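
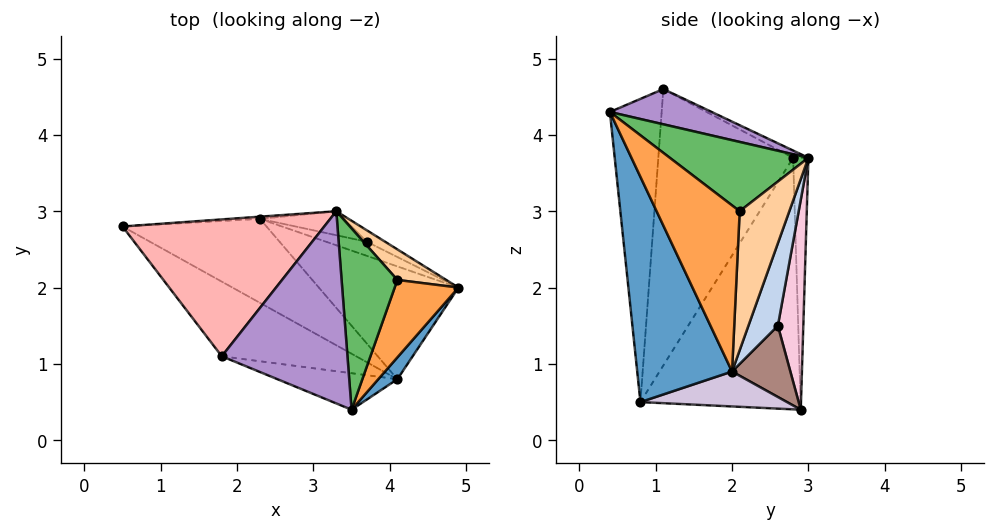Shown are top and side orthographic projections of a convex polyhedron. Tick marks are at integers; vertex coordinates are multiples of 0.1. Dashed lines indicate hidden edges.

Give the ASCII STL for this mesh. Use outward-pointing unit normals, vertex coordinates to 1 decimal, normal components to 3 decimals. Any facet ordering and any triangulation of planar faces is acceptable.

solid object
 facet normal 0.819 -0.569 0.069
  outer loop
   vertex 4.1 0.8 0.5
   vertex 4.9 2.0 0.9
   vertex 3.5 0.4 4.3
  endloop
 endfacet
 facet normal 0.409 0.908 -0.091
  outer loop
   vertex 3.7 2.6 1.5
   vertex 3.3 3.0 3.7
   vertex 4.9 2.0 0.9
  endloop
 endfacet
 facet normal 0.932 -0.055 0.358
  outer loop
   vertex 4.1 2.1 3.0
   vertex 3.5 0.4 4.3
   vertex 4.9 2.0 0.9
  endloop
 endfacet
 facet normal 0.816 0.502 0.287
  outer loop
   vertex 4.1 2.1 3.0
   vertex 4.9 2.0 0.9
   vertex 3.3 3.0 3.7
  endloop
 endfacet
 facet normal 0.763 0.200 0.614
  outer loop
   vertex 4.1 2.1 3.0
   vertex 3.3 3.0 3.7
   vertex 3.5 0.4 4.3
  endloop
 endfacet
 facet normal -0.662 -0.677 -0.322
  outer loop
   vertex 1.8 1.1 4.6
   vertex 0.5 2.8 3.7
   vertex 4.1 0.8 0.5
  endloop
 endfacet
 facet normal -0.400 -0.903 -0.158
  outer loop
   vertex 1.8 1.1 4.6
   vertex 4.1 0.8 0.5
   vertex 3.5 0.4 4.3
  endloop
 endfacet
 facet normal -0.032 0.448 0.893
  outer loop
   vertex 1.8 1.1 4.6
   vertex 3.3 3.0 3.7
   vertex 0.5 2.8 3.7
  endloop
 endfacet
 facet normal 0.262 0.236 0.936
  outer loop
   vertex 1.8 1.1 4.6
   vertex 3.5 0.4 4.3
   vertex 3.3 3.0 3.7
  endloop
 endfacet
 facet normal 0.239 0.160 -0.958
  outer loop
   vertex 2.3 2.9 0.4
   vertex 4.9 2.0 0.9
   vertex 4.1 0.8 0.5
  endloop
 endfacet
 facet normal 0.355 0.913 -0.203
  outer loop
   vertex 2.3 2.9 0.4
   vertex 3.7 2.6 1.5
   vertex 4.9 2.0 0.9
  endloop
 endfacet
 facet normal -0.688 -0.609 -0.394
  outer loop
   vertex 2.3 2.9 0.4
   vertex 4.1 0.8 0.5
   vertex 0.5 2.8 3.7
  endloop
 endfacet
 facet normal -0.071 0.997 -0.009
  outer loop
   vertex 2.3 2.9 0.4
   vertex 0.5 2.8 3.7
   vertex 3.3 3.0 3.7
  endloop
 endfacet
 facet normal 0.296 0.948 -0.118
  outer loop
   vertex 2.3 2.9 0.4
   vertex 3.3 3.0 3.7
   vertex 3.7 2.6 1.5
  endloop
 endfacet
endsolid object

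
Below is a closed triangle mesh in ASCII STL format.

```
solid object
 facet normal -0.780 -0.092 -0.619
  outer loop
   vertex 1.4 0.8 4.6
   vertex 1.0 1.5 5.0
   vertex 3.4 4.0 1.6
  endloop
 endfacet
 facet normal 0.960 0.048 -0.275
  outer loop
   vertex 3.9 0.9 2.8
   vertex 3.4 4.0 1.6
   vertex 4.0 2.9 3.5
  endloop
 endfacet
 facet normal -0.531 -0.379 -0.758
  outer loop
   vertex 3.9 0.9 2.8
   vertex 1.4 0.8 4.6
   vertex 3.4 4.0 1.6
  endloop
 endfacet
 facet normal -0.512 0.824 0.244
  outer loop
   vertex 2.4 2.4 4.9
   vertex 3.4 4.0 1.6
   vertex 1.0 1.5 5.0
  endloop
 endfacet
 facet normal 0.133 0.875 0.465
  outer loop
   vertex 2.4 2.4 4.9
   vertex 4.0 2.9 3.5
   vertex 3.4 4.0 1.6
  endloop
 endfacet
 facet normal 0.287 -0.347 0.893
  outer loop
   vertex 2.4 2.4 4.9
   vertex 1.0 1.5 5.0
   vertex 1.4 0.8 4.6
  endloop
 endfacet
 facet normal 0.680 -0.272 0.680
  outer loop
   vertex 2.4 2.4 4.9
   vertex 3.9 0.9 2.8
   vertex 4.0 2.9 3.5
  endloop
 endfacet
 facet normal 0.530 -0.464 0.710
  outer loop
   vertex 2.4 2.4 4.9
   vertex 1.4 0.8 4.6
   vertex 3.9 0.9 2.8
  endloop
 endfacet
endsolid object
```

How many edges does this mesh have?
12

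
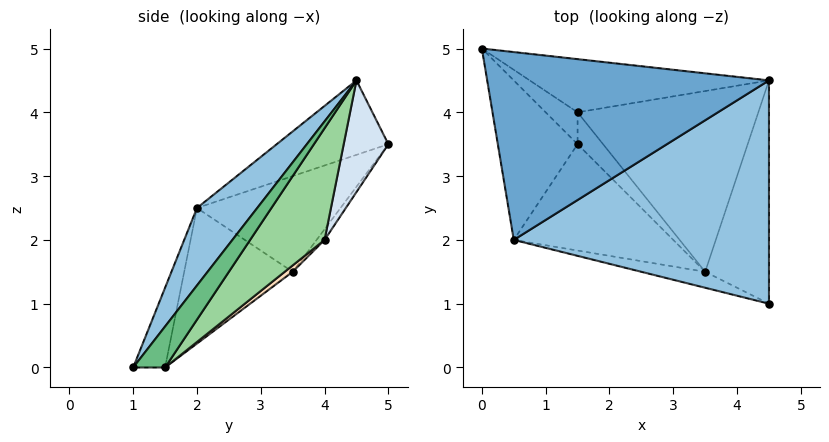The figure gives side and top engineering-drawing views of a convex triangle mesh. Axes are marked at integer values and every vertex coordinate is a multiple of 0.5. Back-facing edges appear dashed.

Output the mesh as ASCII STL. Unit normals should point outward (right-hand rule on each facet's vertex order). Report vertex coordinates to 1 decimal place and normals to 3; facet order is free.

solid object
 facet normal -0.240 -0.343 0.908
  outer loop
   vertex 0.5 2.0 2.5
   vertex 4.5 4.5 4.5
   vertex 0.0 5.0 3.5
  endloop
 endfacet
 facet normal 0.183 -0.776 0.604
  outer loop
   vertex 0.5 2.0 2.5
   vertex 4.5 1.0 0.0
   vertex 4.5 4.5 4.5
  endloop
 endfacet
 facet normal -0.765 0.085 -0.638
  outer loop
   vertex 0.5 2.0 2.5
   vertex 0.0 5.0 3.5
   vertex 1.5 3.5 1.5
  endloop
 endfacet
 facet normal 0.190 0.894 -0.406
  outer loop
   vertex 1.5 4.0 2.0
   vertex 0.0 5.0 3.5
   vertex 4.5 4.5 4.5
  endloop
 endfacet
 facet normal -0.229 0.688 -0.688
  outer loop
   vertex 1.5 4.0 2.0
   vertex 1.5 3.5 1.5
   vertex 0.0 5.0 3.5
  endloop
 endfacet
 facet normal -0.421 -0.842 -0.337
  outer loop
   vertex 3.5 1.5 0.0
   vertex 4.5 1.0 0.0
   vertex 0.5 2.0 2.5
  endloop
 endfacet
 facet normal -0.646 -0.076 -0.760
  outer loop
   vertex 3.5 1.5 0.0
   vertex 0.5 2.0 2.5
   vertex 1.5 3.5 1.5
  endloop
 endfacet
 facet normal 0.174 0.696 -0.696
  outer loop
   vertex 3.5 1.5 0.0
   vertex 1.5 3.5 1.5
   vertex 1.5 4.0 2.0
  endloop
 endfacet
 facet normal 0.367 0.734 -0.571
  outer loop
   vertex 3.5 1.5 0.0
   vertex 4.5 4.5 4.5
   vertex 4.5 1.0 0.0
  endloop
 endfacet
 facet normal 0.353 0.740 -0.572
  outer loop
   vertex 3.5 1.5 0.0
   vertex 1.5 4.0 2.0
   vertex 4.5 4.5 4.5
  endloop
 endfacet
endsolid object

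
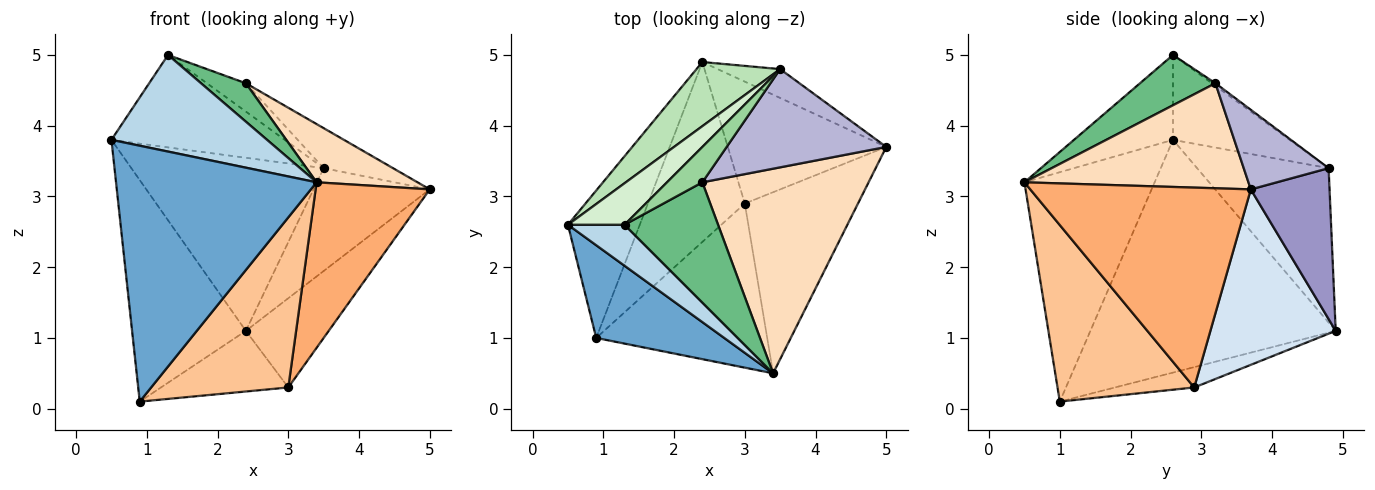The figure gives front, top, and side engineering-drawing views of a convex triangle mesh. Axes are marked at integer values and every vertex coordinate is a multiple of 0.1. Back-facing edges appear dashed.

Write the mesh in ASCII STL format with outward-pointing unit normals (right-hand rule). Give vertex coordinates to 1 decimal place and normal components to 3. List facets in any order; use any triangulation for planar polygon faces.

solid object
 facet normal -0.521 -0.803 0.291
  outer loop
   vertex 0.9 1.0 0.1
   vertex 3.4 0.5 3.2
   vertex 0.5 2.6 3.8
  endloop
 endfacet
 facet normal -0.874 0.405 -0.270
  outer loop
   vertex 2.4 4.9 1.1
   vertex 0.9 1.0 0.1
   vertex 0.5 2.6 3.8
  endloop
 endfacet
 facet normal -0.505 -0.794 0.337
  outer loop
   vertex 1.3 2.6 5.0
   vertex 0.5 2.6 3.8
   vertex 3.4 0.5 3.2
  endloop
 endfacet
 facet normal 0.666 0.441 -0.602
  outer loop
   vertex 3.0 2.9 0.3
   vertex 2.4 4.9 1.1
   vertex 5.0 3.7 3.1
  endloop
 endfacet
 facet normal -0.195 0.313 -0.929
  outer loop
   vertex 3.0 2.9 0.3
   vertex 0.9 1.0 0.1
   vertex 2.4 4.9 1.1
  endloop
 endfacet
 facet normal 0.793 -0.411 -0.449
  outer loop
   vertex 3.0 2.9 0.3
   vertex 5.0 3.7 3.1
   vertex 3.4 0.5 3.2
  endloop
 endfacet
 facet normal 0.583 -0.585 -0.564
  outer loop
   vertex 3.0 2.9 0.3
   vertex 3.4 0.5 3.2
   vertex 0.9 1.0 0.1
  endloop
 endfacet
 facet normal 0.519 -0.234 0.822
  outer loop
   vertex 2.4 3.2 4.6
   vertex 3.4 0.5 3.2
   vertex 5.0 3.7 3.1
  endloop
 endfacet
 facet normal 0.456 -0.271 0.848
  outer loop
   vertex 2.4 3.2 4.6
   vertex 1.3 2.6 5.0
   vertex 3.4 0.5 3.2
  endloop
 endfacet
 facet normal -0.057 0.624 0.780
  outer loop
   vertex 3.5 4.8 3.4
   vertex 1.3 2.6 5.0
   vertex 2.4 3.2 4.6
  endloop
 endfacet
 facet normal -0.540 0.789 0.292
  outer loop
   vertex 3.5 4.8 3.4
   vertex 2.4 4.9 1.1
   vertex 0.5 2.6 3.8
  endloop
 endfacet
 facet normal -0.523 0.777 0.349
  outer loop
   vertex 3.5 4.8 3.4
   vertex 0.5 2.6 3.8
   vertex 1.3 2.6 5.0
  endloop
 endfacet
 facet normal 0.546 0.807 -0.226
  outer loop
   vertex 3.5 4.8 3.4
   vertex 5.0 3.7 3.1
   vertex 2.4 4.9 1.1
  endloop
 endfacet
 facet normal 0.419 0.342 0.841
  outer loop
   vertex 3.5 4.8 3.4
   vertex 2.4 3.2 4.6
   vertex 5.0 3.7 3.1
  endloop
 endfacet
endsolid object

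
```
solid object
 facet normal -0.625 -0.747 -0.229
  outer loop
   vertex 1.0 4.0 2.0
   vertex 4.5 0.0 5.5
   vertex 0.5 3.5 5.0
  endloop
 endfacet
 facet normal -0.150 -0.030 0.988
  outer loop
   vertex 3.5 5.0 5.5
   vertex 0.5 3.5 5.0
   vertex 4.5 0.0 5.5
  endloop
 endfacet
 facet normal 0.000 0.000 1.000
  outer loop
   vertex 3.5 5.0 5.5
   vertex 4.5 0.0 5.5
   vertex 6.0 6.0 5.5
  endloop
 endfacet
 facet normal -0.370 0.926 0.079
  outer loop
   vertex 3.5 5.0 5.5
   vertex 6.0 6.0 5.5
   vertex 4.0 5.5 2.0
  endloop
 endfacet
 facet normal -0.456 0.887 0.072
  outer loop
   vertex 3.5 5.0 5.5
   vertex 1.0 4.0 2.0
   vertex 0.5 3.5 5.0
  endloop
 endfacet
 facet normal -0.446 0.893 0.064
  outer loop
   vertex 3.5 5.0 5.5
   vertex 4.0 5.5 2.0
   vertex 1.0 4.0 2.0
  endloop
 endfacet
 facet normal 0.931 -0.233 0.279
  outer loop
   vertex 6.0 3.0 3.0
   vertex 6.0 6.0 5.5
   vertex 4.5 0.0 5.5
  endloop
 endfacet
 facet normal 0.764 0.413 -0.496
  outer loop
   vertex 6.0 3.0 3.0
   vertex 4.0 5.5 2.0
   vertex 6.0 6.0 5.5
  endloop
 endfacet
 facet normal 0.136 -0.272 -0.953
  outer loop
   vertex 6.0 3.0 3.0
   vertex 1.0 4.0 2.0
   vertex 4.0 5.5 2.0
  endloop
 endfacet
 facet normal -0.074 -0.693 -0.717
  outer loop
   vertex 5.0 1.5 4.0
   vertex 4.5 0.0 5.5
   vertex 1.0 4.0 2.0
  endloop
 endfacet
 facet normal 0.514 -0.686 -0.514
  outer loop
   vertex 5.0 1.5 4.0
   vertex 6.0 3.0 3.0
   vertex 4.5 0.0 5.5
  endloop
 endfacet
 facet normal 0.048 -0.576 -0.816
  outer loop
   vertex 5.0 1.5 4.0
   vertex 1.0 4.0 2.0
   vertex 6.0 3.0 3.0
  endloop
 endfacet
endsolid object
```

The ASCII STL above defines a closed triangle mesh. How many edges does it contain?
18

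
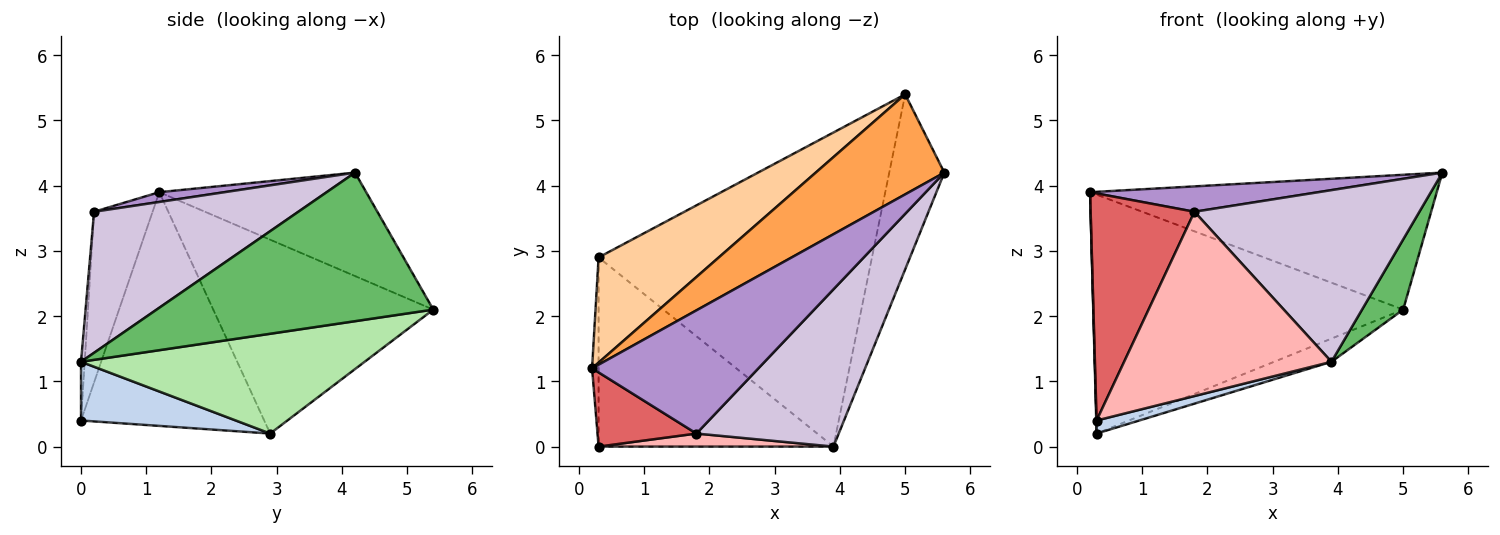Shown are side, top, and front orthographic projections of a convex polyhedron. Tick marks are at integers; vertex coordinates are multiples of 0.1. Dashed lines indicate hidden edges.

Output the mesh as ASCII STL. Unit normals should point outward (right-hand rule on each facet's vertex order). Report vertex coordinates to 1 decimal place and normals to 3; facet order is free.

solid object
 facet normal -1.000 -0.002 -0.028
  outer loop
   vertex 0.3 0.0 0.4
   vertex 0.2 1.2 3.9
   vertex 0.3 2.9 0.2
  endloop
 endfacet
 facet normal 0.242 -0.067 -0.968
  outer loop
   vertex 3.9 0.0 1.3
   vertex 0.3 0.0 0.4
   vertex 0.3 2.9 0.2
  endloop
 endfacet
 facet normal -0.432 0.724 0.537
  outer loop
   vertex 5.0 5.4 2.1
   vertex 0.2 1.2 3.9
   vertex 5.6 4.2 4.2
  endloop
 endfacet
 facet normal -0.545 0.767 0.338
  outer loop
   vertex 5.0 5.4 2.1
   vertex 0.3 2.9 0.2
   vertex 0.2 1.2 3.9
  endloop
 endfacet
 facet normal 0.929 -0.138 -0.344
  outer loop
   vertex 5.0 5.4 2.1
   vertex 5.6 4.2 4.2
   vertex 3.9 0.0 1.3
  endloop
 endfacet
 facet normal 0.342 0.069 -0.937
  outer loop
   vertex 5.0 5.4 2.1
   vertex 3.9 0.0 1.3
   vertex 0.3 2.9 0.2
  endloop
 endfacet
 facet normal -0.472 -0.838 0.274
  outer loop
   vertex 1.8 0.2 3.6
   vertex 0.2 1.2 3.9
   vertex 0.3 0.0 0.4
  endloop
 endfacet
 facet normal -0.018 -0.997 0.071
  outer loop
   vertex 1.8 0.2 3.6
   vertex 0.3 0.0 0.4
   vertex 3.9 0.0 1.3
  endloop
 endfacet
 facet normal 0.058 -0.201 0.978
  outer loop
   vertex 1.8 0.2 3.6
   vertex 5.6 4.2 4.2
   vertex 0.2 1.2 3.9
  endloop
 endfacet
 facet normal 0.556 -0.613 0.561
  outer loop
   vertex 1.8 0.2 3.6
   vertex 3.9 0.0 1.3
   vertex 5.6 4.2 4.2
  endloop
 endfacet
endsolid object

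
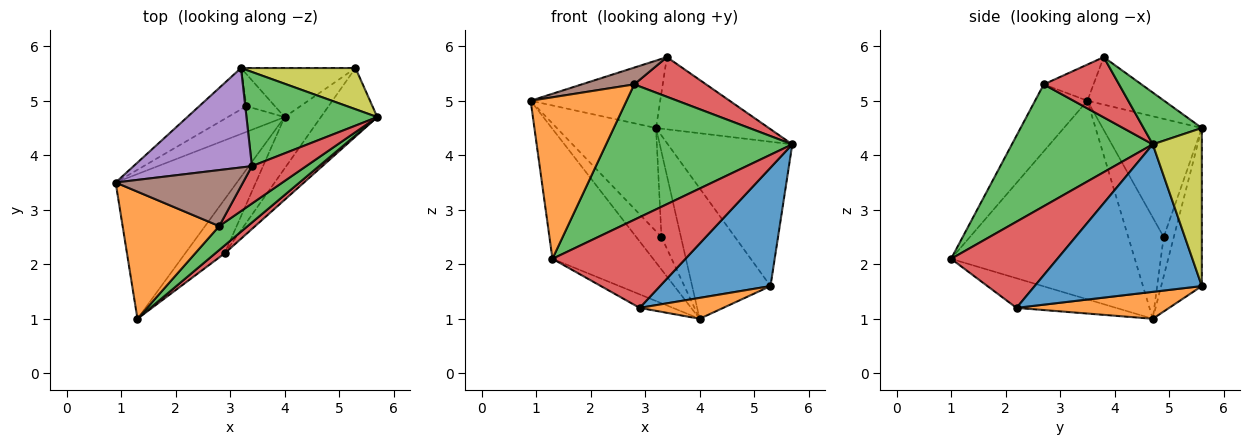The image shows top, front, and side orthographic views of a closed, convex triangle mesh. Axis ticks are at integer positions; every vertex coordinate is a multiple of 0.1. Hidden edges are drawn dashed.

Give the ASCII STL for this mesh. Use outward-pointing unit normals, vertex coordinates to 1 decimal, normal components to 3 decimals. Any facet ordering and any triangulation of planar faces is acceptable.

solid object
 facet normal -0.773 0.424 -0.472
  outer loop
   vertex 4.0 4.7 1.0
   vertex 1.3 1.0 2.1
   vertex 0.9 3.5 5.0
  endloop
 endfacet
 facet normal -0.394 -0.722 0.568
  outer loop
   vertex 2.8 2.7 5.3
   vertex 0.9 3.5 5.0
   vertex 1.3 1.0 2.1
  endloop
 endfacet
 facet normal 0.597 -0.790 0.139
  outer loop
   vertex 2.8 2.7 5.3
   vertex 1.3 1.0 2.1
   vertex 5.7 4.7 4.2
  endloop
 endfacet
 facet normal 0.623 -0.779 0.068
  outer loop
   vertex 2.9 2.2 1.2
   vertex 5.7 4.7 4.2
   vertex 1.3 1.0 2.1
  endloop
 endfacet
 facet normal -0.588 0.196 -0.784
  outer loop
   vertex 2.9 2.2 1.2
   vertex 1.3 1.0 2.1
   vertex 4.0 4.7 1.0
  endloop
 endfacet
 facet normal -0.741 0.527 -0.416
  outer loop
   vertex 3.3 4.9 2.5
   vertex 4.0 4.7 1.0
   vertex 0.9 3.5 5.0
  endloop
 endfacet
 facet normal -0.680 0.680 -0.272
  outer loop
   vertex 3.3 4.9 2.5
   vertex 0.9 3.5 5.0
   vertex 3.2 5.6 4.5
  endloop
 endfacet
 facet normal -0.438 0.842 -0.316
  outer loop
   vertex 3.3 4.9 2.5
   vertex 3.2 5.6 4.5
   vertex 4.0 4.7 1.0
  endloop
 endfacet
 facet normal 0.354 0.899 0.257
  outer loop
   vertex 5.3 5.6 1.6
   vertex 3.2 5.6 4.5
   vertex 5.7 4.7 4.2
  endloop
 endfacet
 facet normal -0.437 0.842 -0.316
  outer loop
   vertex 5.3 5.6 1.6
   vertex 4.0 4.7 1.0
   vertex 3.2 5.6 4.5
  endloop
 endfacet
 facet normal 0.795 -0.525 -0.304
  outer loop
   vertex 5.3 5.6 1.6
   vertex 5.7 4.7 4.2
   vertex 2.9 2.2 1.2
  endloop
 endfacet
 facet normal 0.567 -0.311 -0.763
  outer loop
   vertex 5.3 5.6 1.6
   vertex 2.9 2.2 1.2
   vertex 4.0 4.7 1.0
  endloop
 endfacet
 facet normal 0.300 0.580 0.757
  outer loop
   vertex 3.4 3.8 5.8
   vertex 5.7 4.7 4.2
   vertex 3.2 5.6 4.5
  endloop
 endfacet
 facet normal 0.606 -0.579 0.546
  outer loop
   vertex 3.4 3.8 5.8
   vertex 2.8 2.7 5.3
   vertex 5.7 4.7 4.2
  endloop
 endfacet
 facet normal -0.315 0.532 0.786
  outer loop
   vertex 3.4 3.8 5.8
   vertex 3.2 5.6 4.5
   vertex 0.9 3.5 5.0
  endloop
 endfacet
 facet normal -0.263 -0.277 0.924
  outer loop
   vertex 3.4 3.8 5.8
   vertex 0.9 3.5 5.0
   vertex 2.8 2.7 5.3
  endloop
 endfacet
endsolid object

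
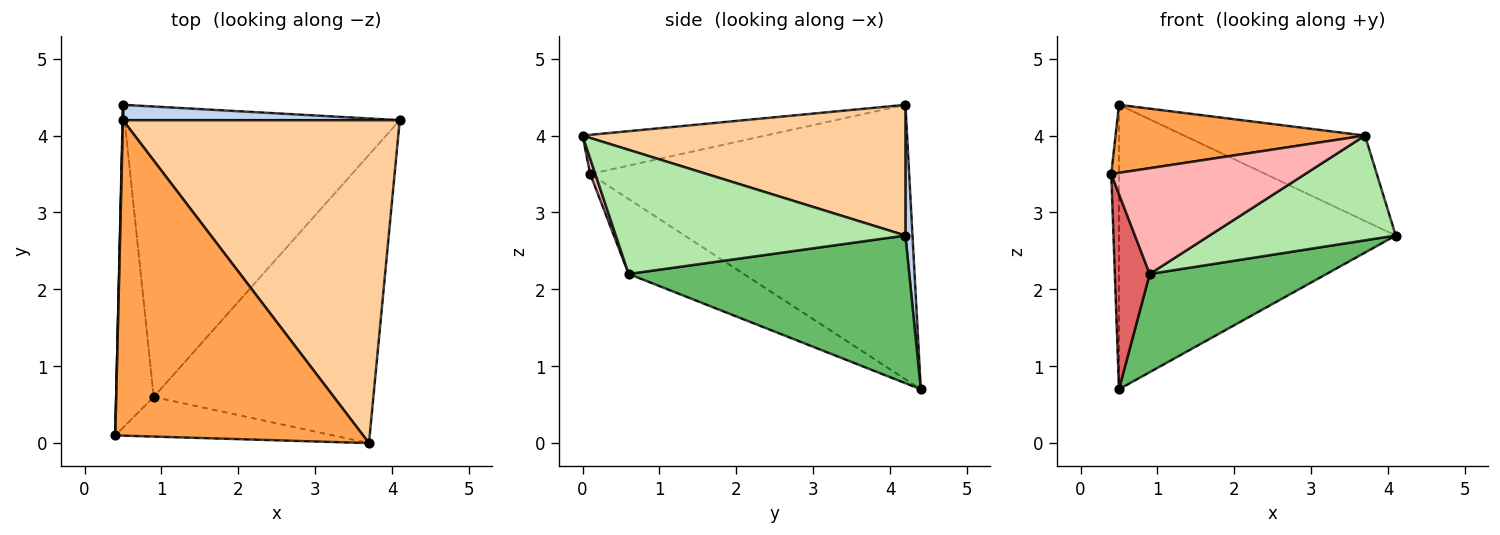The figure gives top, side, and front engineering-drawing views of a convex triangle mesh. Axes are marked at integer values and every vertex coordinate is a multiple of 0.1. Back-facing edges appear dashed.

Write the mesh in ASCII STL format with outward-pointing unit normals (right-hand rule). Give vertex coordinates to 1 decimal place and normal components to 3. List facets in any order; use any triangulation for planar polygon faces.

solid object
 facet normal -1.000 0.024 0.001
  outer loop
   vertex 0.5 4.2 4.4
   vertex 0.5 4.4 0.7
   vertex 0.4 0.1 3.5
  endloop
 endfacet
 facet normal 0.025 0.998 0.054
  outer loop
   vertex 0.5 4.2 4.4
   vertex 4.1 4.2 2.7
   vertex 0.5 4.4 0.7
  endloop
 endfacet
 facet normal -0.153 -0.208 0.966
  outer loop
   vertex 3.7 0.0 4.0
   vertex 0.5 4.2 4.4
   vertex 0.4 0.1 3.5
  endloop
 endfacet
 facet normal 0.415 0.233 0.879
  outer loop
   vertex 3.7 0.0 4.0
   vertex 4.1 4.2 2.7
   vertex 0.5 4.2 4.4
  endloop
 endfacet
 facet normal 0.453 -0.286 -0.844
  outer loop
   vertex 0.9 0.6 2.2
   vertex 0.5 4.4 0.7
   vertex 4.1 4.2 2.7
  endloop
 endfacet
 facet normal 0.469 -0.302 -0.830
  outer loop
   vertex 0.9 0.6 2.2
   vertex 4.1 4.2 2.7
   vertex 3.7 0.0 4.0
  endloop
 endfacet
 facet normal -0.863 -0.262 -0.432
  outer loop
   vertex 0.9 0.6 2.2
   vertex 0.4 0.1 3.5
   vertex 0.5 4.4 0.7
  endloop
 endfacet
 facet normal 0.025 -0.936 -0.351
  outer loop
   vertex 0.9 0.6 2.2
   vertex 3.7 0.0 4.0
   vertex 0.4 0.1 3.5
  endloop
 endfacet
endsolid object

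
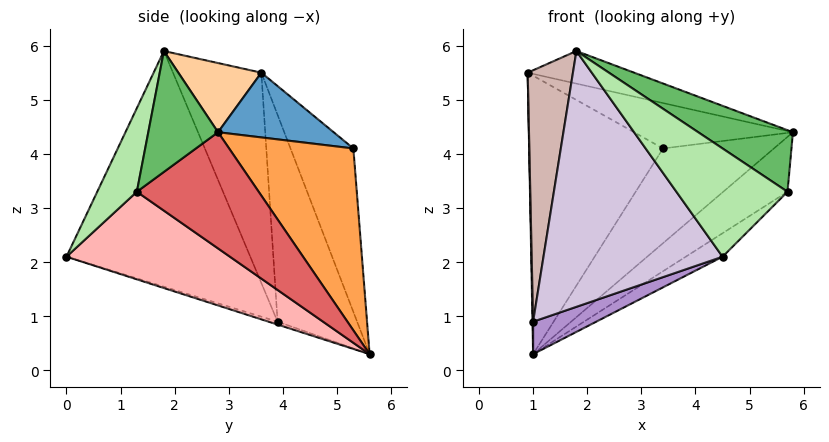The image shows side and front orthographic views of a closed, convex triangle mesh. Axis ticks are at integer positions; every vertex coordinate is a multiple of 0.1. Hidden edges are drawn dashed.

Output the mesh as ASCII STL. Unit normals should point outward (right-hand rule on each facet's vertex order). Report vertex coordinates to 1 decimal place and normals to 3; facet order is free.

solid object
 facet normal 0.260 0.357 0.897
  outer loop
   vertex 3.4 5.3 4.1
   vertex 0.9 3.6 5.5
   vertex 5.8 2.8 4.4
  endloop
 endfacet
 facet normal -0.402 0.857 0.322
  outer loop
   vertex 3.4 5.3 4.1
   vertex 1.0 5.6 0.3
   vertex 0.9 3.6 5.5
  endloop
 endfacet
 facet normal 0.688 0.614 -0.386
  outer loop
   vertex 3.4 5.3 4.1
   vertex 5.8 2.8 4.4
   vertex 1.0 5.6 0.3
  endloop
 endfacet
 facet normal 0.258 0.331 0.908
  outer loop
   vertex 1.8 1.8 5.9
   vertex 5.8 2.8 4.4
   vertex 0.9 3.6 5.5
  endloop
 endfacet
 facet normal 0.410 -0.557 0.722
  outer loop
   vertex 5.7 1.3 3.3
   vertex 5.8 2.8 4.4
   vertex 1.8 1.8 5.9
  endloop
 endfacet
 facet normal 0.277 -0.777 0.565
  outer loop
   vertex 5.7 1.3 3.3
   vertex 1.8 1.8 5.9
   vertex 4.5 0.0 2.1
  endloop
 endfacet
 facet normal 0.719 0.379 -0.583
  outer loop
   vertex 5.7 1.3 3.3
   vertex 1.0 5.6 0.3
   vertex 5.8 2.8 4.4
  endloop
 endfacet
 facet normal 0.620 0.140 -0.772
  outer loop
   vertex 5.7 1.3 3.3
   vertex 4.5 0.0 2.1
   vertex 1.0 5.6 0.3
  endloop
 endfacet
 facet normal -0.047 -0.332 -0.942
  outer loop
   vertex 1.0 3.9 0.9
   vertex 1.0 5.6 0.3
   vertex 4.5 0.0 2.1
  endloop
 endfacet
 facet normal -0.705 -0.687 -0.176
  outer loop
   vertex 1.0 3.9 0.9
   vertex 4.5 0.0 2.1
   vertex 1.8 1.8 5.9
  endloop
 endfacet
 facet normal -1.000 -0.008 -0.022
  outer loop
   vertex 1.0 3.9 0.9
   vertex 0.9 3.6 5.5
   vertex 1.0 5.6 0.3
  endloop
 endfacet
 facet normal -0.889 -0.455 -0.049
  outer loop
   vertex 1.0 3.9 0.9
   vertex 1.8 1.8 5.9
   vertex 0.9 3.6 5.5
  endloop
 endfacet
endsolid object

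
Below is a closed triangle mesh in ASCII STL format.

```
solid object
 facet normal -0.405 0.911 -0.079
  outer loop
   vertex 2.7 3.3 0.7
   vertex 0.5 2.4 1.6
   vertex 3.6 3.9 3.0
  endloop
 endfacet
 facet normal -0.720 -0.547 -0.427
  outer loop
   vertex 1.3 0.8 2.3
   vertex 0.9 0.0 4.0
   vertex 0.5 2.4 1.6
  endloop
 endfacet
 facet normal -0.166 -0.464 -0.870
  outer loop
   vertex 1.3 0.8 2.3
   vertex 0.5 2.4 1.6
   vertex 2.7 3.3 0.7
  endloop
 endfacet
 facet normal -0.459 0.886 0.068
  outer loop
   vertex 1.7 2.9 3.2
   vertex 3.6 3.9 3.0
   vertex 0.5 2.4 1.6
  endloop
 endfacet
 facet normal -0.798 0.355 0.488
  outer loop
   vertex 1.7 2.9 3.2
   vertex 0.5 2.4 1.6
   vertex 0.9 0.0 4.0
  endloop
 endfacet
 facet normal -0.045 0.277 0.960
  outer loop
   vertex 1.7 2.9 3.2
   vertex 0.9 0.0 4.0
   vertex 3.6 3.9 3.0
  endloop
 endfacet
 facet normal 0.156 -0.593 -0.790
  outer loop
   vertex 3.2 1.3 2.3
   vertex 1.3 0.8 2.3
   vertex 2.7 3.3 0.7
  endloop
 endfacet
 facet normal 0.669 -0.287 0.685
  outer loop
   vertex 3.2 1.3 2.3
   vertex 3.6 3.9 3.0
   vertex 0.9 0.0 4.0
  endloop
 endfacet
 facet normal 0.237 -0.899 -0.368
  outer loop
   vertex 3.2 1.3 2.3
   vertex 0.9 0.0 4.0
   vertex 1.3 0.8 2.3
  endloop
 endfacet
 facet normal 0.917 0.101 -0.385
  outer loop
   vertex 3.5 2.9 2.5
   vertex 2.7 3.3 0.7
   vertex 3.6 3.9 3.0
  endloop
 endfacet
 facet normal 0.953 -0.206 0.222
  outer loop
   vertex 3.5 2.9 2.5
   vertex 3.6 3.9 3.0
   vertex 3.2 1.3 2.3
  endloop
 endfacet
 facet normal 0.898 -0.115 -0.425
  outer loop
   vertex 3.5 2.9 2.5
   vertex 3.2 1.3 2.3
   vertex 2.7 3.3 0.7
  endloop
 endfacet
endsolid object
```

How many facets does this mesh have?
12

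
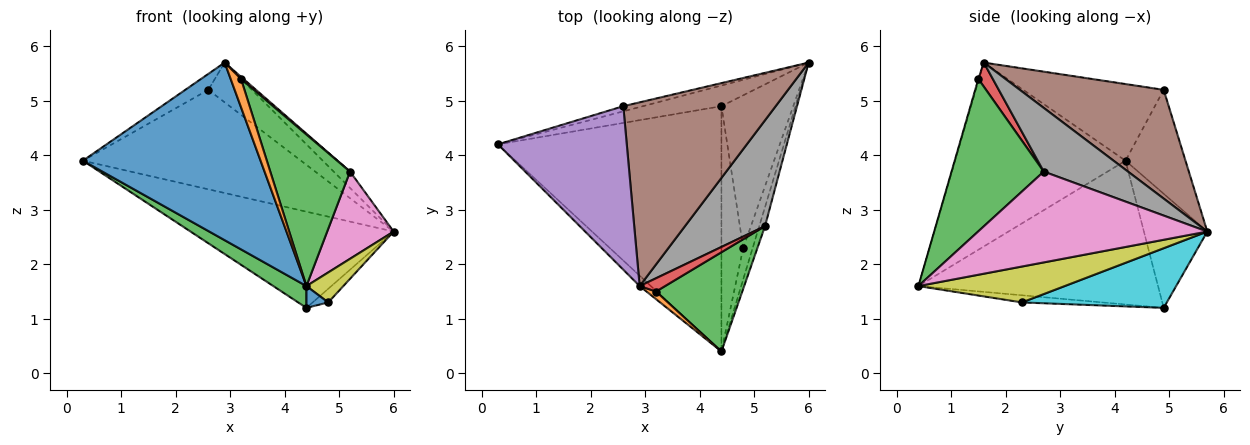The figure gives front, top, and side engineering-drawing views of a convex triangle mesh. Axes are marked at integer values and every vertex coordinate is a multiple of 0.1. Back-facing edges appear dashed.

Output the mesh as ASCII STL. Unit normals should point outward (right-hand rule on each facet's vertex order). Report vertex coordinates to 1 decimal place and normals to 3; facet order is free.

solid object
 facet normal -0.692 -0.721 -0.042
  outer loop
   vertex 2.9 1.6 5.7
   vertex 0.3 4.2 3.9
   vertex 4.4 0.4 1.6
  endloop
 endfacet
 facet normal -0.292 0.935 -0.201
  outer loop
   vertex 4.4 4.9 1.2
   vertex 0.3 4.2 3.9
   vertex 6.0 5.7 2.6
  endloop
 endfacet
 facet normal -0.540 -0.075 -0.839
  outer loop
   vertex 4.4 4.9 1.2
   vertex 4.4 0.4 1.6
   vertex 0.3 4.2 3.9
  endloop
 endfacet
 facet normal -0.265 0.963 -0.050
  outer loop
   vertex 2.6 4.9 5.2
   vertex 6.0 5.7 2.6
   vertex 0.3 4.2 3.9
  endloop
 endfacet
 facet normal -0.509 0.083 0.856
  outer loop
   vertex 2.6 4.9 5.2
   vertex 0.3 4.2 3.9
   vertex 2.9 1.6 5.7
  endloop
 endfacet
 facet normal 0.572 0.173 0.802
  outer loop
   vertex 2.6 4.9 5.2
   vertex 2.9 1.6 5.7
   vertex 6.0 5.7 2.6
  endloop
 endfacet
 facet normal 0.959 -0.278 -0.061
  outer loop
   vertex 5.2 2.7 3.7
   vertex 4.4 0.4 1.6
   vertex 6.0 5.7 2.6
  endloop
 endfacet
 facet normal 0.618 0.120 0.777
  outer loop
   vertex 5.2 2.7 3.7
   vertex 6.0 5.7 2.6
   vertex 2.9 1.6 5.7
  endloop
 endfacet
 facet normal 0.939 -0.237 -0.248
  outer loop
   vertex 4.8 2.3 1.3
   vertex 6.0 5.7 2.6
   vertex 4.4 0.4 1.6
  endloop
 endfacet
 facet normal 0.637 0.069 -0.768
  outer loop
   vertex 4.8 2.3 1.3
   vertex 4.4 4.9 1.2
   vertex 6.0 5.7 2.6
  endloop
 endfacet
 facet normal -0.310 -0.084 -0.947
  outer loop
   vertex 4.8 2.3 1.3
   vertex 4.4 0.4 1.6
   vertex 4.4 4.9 1.2
  endloop
 endfacet
 facet normal -0.062 -0.964 0.259
  outer loop
   vertex 3.2 1.5 5.4
   vertex 2.9 1.6 5.7
   vertex 4.4 0.4 1.6
  endloop
 endfacet
 facet normal 0.695 -0.601 0.394
  outer loop
   vertex 3.2 1.5 5.4
   vertex 4.4 0.4 1.6
   vertex 5.2 2.7 3.7
  endloop
 endfacet
 facet normal 0.683 -0.116 0.721
  outer loop
   vertex 3.2 1.5 5.4
   vertex 5.2 2.7 3.7
   vertex 2.9 1.6 5.7
  endloop
 endfacet
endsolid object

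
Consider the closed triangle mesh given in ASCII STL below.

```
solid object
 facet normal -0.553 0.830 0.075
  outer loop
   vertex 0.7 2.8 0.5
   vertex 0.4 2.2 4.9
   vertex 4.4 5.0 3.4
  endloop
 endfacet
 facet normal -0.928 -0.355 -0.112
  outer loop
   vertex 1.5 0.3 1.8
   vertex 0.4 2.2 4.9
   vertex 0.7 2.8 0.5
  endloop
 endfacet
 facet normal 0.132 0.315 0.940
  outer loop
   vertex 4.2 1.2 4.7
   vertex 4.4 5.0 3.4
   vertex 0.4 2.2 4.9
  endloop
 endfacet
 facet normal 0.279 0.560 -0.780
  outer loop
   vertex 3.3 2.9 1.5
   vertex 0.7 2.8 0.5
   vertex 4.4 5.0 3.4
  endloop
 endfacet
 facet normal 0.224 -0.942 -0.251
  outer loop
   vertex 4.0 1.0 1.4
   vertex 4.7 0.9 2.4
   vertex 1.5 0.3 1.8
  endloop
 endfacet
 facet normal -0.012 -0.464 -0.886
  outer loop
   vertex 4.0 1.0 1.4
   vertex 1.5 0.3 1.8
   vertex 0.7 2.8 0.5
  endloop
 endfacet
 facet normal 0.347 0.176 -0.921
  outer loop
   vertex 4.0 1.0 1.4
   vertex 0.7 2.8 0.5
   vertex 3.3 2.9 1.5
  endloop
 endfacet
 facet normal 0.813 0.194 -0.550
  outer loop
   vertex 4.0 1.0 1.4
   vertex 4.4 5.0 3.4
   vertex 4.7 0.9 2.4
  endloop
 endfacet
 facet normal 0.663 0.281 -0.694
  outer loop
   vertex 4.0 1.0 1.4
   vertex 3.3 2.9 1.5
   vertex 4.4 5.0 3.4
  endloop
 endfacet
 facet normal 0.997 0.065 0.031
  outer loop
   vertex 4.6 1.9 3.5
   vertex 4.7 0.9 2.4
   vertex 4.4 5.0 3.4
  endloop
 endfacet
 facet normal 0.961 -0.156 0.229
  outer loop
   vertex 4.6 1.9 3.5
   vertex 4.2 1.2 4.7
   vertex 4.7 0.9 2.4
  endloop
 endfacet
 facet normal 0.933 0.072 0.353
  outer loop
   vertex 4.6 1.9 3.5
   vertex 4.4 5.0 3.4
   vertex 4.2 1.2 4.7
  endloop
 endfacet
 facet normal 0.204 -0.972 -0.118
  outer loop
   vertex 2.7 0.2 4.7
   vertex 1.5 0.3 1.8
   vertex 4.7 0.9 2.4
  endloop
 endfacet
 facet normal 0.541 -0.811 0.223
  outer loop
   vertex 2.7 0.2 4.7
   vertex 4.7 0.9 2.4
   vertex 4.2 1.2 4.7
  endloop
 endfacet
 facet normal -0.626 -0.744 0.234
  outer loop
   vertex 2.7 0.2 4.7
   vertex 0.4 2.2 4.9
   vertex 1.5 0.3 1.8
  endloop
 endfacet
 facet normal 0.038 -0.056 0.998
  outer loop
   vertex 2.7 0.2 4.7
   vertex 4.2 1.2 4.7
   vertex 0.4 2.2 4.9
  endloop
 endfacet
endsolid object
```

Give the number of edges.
24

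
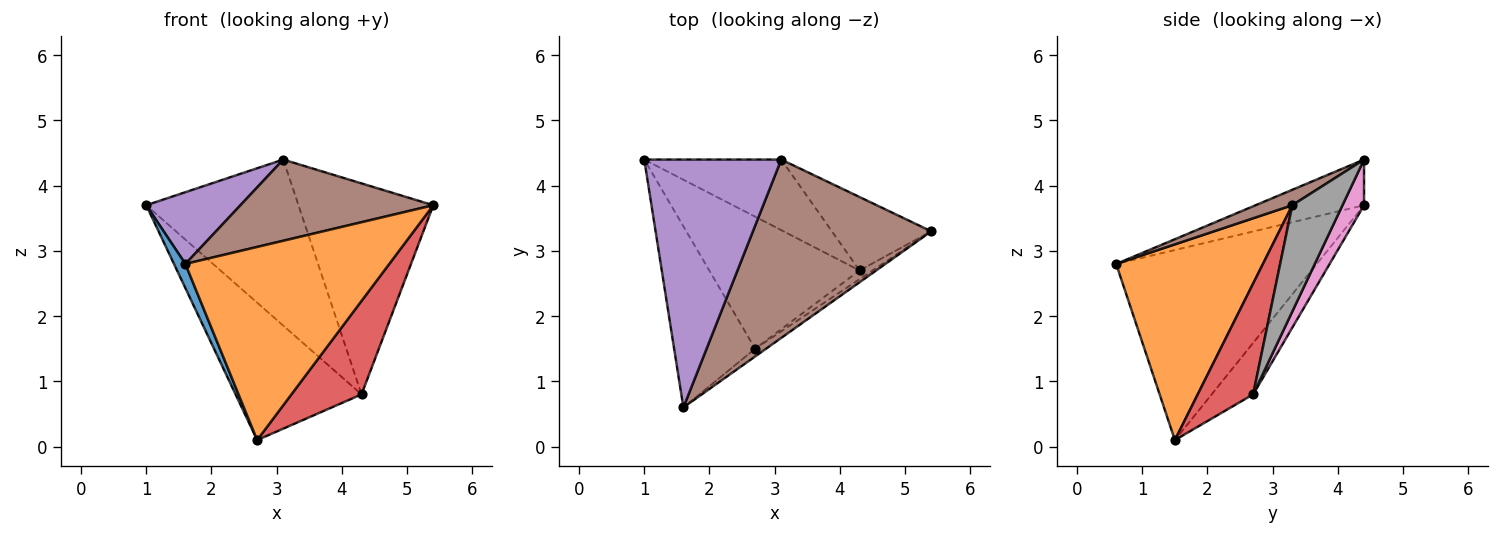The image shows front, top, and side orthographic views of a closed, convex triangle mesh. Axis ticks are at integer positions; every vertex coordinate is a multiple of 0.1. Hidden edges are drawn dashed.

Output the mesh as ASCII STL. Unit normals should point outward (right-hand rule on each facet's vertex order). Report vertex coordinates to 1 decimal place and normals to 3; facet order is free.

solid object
 facet normal -0.919 -0.052 -0.392
  outer loop
   vertex 2.7 1.5 0.1
   vertex 1.6 0.6 2.8
   vertex 1.0 4.4 3.7
  endloop
 endfacet
 facet normal 0.584 -0.811 -0.032
  outer loop
   vertex 2.7 1.5 0.1
   vertex 5.4 3.3 3.7
   vertex 1.6 0.6 2.8
  endloop
 endfacet
 facet normal -0.231 0.701 -0.674
  outer loop
   vertex 4.3 2.7 0.8
   vertex 2.7 1.5 0.1
   vertex 1.0 4.4 3.7
  endloop
 endfacet
 facet normal 0.619 -0.782 -0.073
  outer loop
   vertex 4.3 2.7 0.8
   vertex 5.4 3.3 3.7
   vertex 2.7 1.5 0.1
  endloop
 endfacet
 facet normal -0.305 -0.265 0.915
  outer loop
   vertex 3.1 4.4 4.4
   vertex 1.0 4.4 3.7
   vertex 1.6 0.6 2.8
  endloop
 endfacet
 facet normal 0.079 -0.413 0.907
  outer loop
   vertex 3.1 4.4 4.4
   vertex 1.6 0.6 2.8
   vertex 5.4 3.3 3.7
  endloop
 endfacet
 facet normal 0.129 0.913 -0.388
  outer loop
   vertex 3.1 4.4 4.4
   vertex 4.3 2.7 0.8
   vertex 1.0 4.4 3.7
  endloop
 endfacet
 facet normal 0.332 0.891 -0.310
  outer loop
   vertex 3.1 4.4 4.4
   vertex 5.4 3.3 3.7
   vertex 4.3 2.7 0.8
  endloop
 endfacet
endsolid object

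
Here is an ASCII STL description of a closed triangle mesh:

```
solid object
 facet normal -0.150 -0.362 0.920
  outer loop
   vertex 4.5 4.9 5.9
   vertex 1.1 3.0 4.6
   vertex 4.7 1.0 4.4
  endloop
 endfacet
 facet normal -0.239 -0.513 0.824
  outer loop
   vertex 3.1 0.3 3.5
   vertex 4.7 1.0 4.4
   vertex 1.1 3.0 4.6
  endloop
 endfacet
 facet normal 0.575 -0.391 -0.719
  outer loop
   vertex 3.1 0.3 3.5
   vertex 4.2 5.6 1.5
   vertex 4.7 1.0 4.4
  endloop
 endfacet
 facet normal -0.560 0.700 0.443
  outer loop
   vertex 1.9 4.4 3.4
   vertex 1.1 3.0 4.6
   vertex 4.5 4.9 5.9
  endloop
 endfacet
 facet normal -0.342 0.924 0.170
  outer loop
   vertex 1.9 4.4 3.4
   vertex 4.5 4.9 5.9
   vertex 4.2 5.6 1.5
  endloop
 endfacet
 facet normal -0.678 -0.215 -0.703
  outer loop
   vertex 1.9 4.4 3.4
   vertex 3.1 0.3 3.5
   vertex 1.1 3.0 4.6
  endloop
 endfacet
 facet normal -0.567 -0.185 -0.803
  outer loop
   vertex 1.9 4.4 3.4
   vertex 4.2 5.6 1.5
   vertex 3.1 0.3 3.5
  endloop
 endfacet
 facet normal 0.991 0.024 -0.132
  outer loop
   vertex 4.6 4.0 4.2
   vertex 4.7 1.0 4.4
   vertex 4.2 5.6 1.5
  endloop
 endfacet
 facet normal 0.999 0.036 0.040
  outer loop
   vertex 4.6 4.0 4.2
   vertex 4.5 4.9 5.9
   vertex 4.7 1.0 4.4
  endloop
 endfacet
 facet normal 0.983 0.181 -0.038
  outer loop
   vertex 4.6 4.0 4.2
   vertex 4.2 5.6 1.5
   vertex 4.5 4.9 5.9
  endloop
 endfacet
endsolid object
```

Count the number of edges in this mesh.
15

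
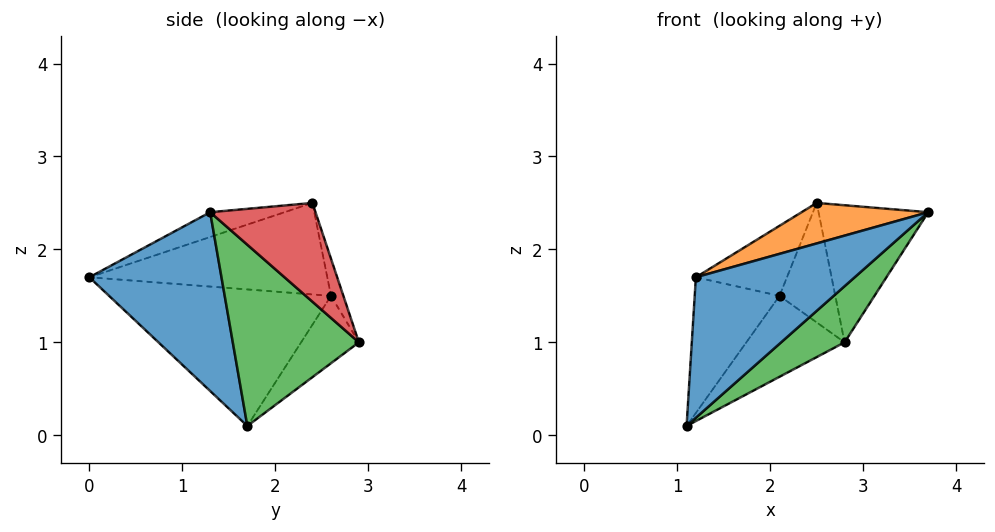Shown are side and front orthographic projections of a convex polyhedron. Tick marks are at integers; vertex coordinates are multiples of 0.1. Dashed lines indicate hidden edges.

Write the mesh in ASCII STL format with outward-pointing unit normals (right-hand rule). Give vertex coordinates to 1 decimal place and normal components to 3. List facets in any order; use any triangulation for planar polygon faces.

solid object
 facet normal 0.486 -0.584 -0.651
  outer loop
   vertex 1.2 0.0 1.7
   vertex 1.1 1.7 0.1
   vertex 3.7 1.3 2.4
  endloop
 endfacet
 facet normal -0.142 -0.243 0.960
  outer loop
   vertex 2.5 2.4 2.5
   vertex 1.2 0.0 1.7
   vertex 3.7 1.3 2.4
  endloop
 endfacet
 facet normal 0.604 -0.304 -0.736
  outer loop
   vertex 2.8 2.9 1.0
   vertex 3.7 1.3 2.4
   vertex 1.1 1.7 0.1
  endloop
 endfacet
 facet normal 0.648 0.674 0.354
  outer loop
   vertex 2.8 2.9 1.0
   vertex 2.5 2.4 2.5
   vertex 3.7 1.3 2.4
  endloop
 endfacet
 facet normal -0.498 0.847 -0.189
  outer loop
   vertex 2.1 2.6 1.5
   vertex 2.8 2.9 1.0
   vertex 1.1 1.7 0.1
  endloop
 endfacet
 facet normal -0.209 0.940 0.271
  outer loop
   vertex 2.1 2.6 1.5
   vertex 2.5 2.4 2.5
   vertex 2.8 2.9 1.0
  endloop
 endfacet
 facet normal -0.856 0.327 0.401
  outer loop
   vertex 2.1 2.6 1.5
   vertex 1.1 1.7 0.1
   vertex 1.2 0.0 1.7
  endloop
 endfacet
 facet normal -0.853 0.327 0.407
  outer loop
   vertex 2.1 2.6 1.5
   vertex 1.2 0.0 1.7
   vertex 2.5 2.4 2.5
  endloop
 endfacet
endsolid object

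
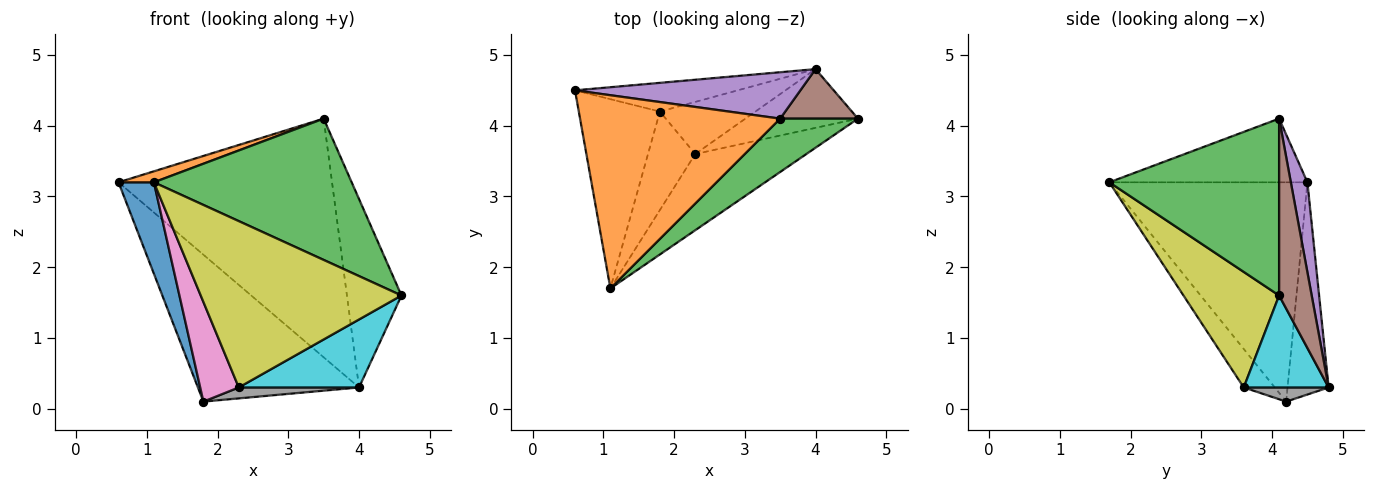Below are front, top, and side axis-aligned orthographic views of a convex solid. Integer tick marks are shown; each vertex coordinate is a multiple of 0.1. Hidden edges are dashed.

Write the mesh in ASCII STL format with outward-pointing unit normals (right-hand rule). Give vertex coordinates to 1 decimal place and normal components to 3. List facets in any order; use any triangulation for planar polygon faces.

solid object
 facet normal -0.925 -0.165 -0.342
  outer loop
   vertex 1.8 4.2 0.1
   vertex 1.1 1.7 3.2
   vertex 0.6 4.5 3.2
  endloop
 endfacet
 facet normal -0.303 -0.054 0.952
  outer loop
   vertex 3.5 4.1 4.1
   vertex 0.6 4.5 3.2
   vertex 1.1 1.7 3.2
  endloop
 endfacet
 facet normal 0.626 -0.729 0.275
  outer loop
   vertex 3.5 4.1 4.1
   vertex 1.1 1.7 3.2
   vertex 4.6 4.1 1.6
  endloop
 endfacet
 facet normal -0.243 0.952 -0.186
  outer loop
   vertex 4.0 4.8 0.3
   vertex 1.8 4.2 0.1
   vertex 0.6 4.5 3.2
  endloop
 endfacet
 facet normal 0.076 0.979 0.190
  outer loop
   vertex 4.0 4.8 0.3
   vertex 0.6 4.5 3.2
   vertex 3.5 4.1 4.1
  endloop
 endfacet
 facet normal 0.500 0.837 0.220
  outer loop
   vertex 4.0 4.8 0.3
   vertex 3.5 4.1 4.1
   vertex 4.6 4.1 1.6
  endloop
 endfacet
 facet normal -0.497 -0.617 -0.610
  outer loop
   vertex 2.3 3.6 0.3
   vertex 1.1 1.7 3.2
   vertex 1.8 4.2 0.1
  endloop
 endfacet
 facet normal 0.143 -0.203 -0.969
  outer loop
   vertex 2.3 3.6 0.3
   vertex 1.8 4.2 0.1
   vertex 4.0 4.8 0.3
  endloop
 endfacet
 facet normal 0.397 -0.834 -0.382
  outer loop
   vertex 2.3 3.6 0.3
   vertex 4.6 4.1 1.6
   vertex 1.1 1.7 3.2
  endloop
 endfacet
 facet normal 0.471 -0.667 -0.577
  outer loop
   vertex 2.3 3.6 0.3
   vertex 4.0 4.8 0.3
   vertex 4.6 4.1 1.6
  endloop
 endfacet
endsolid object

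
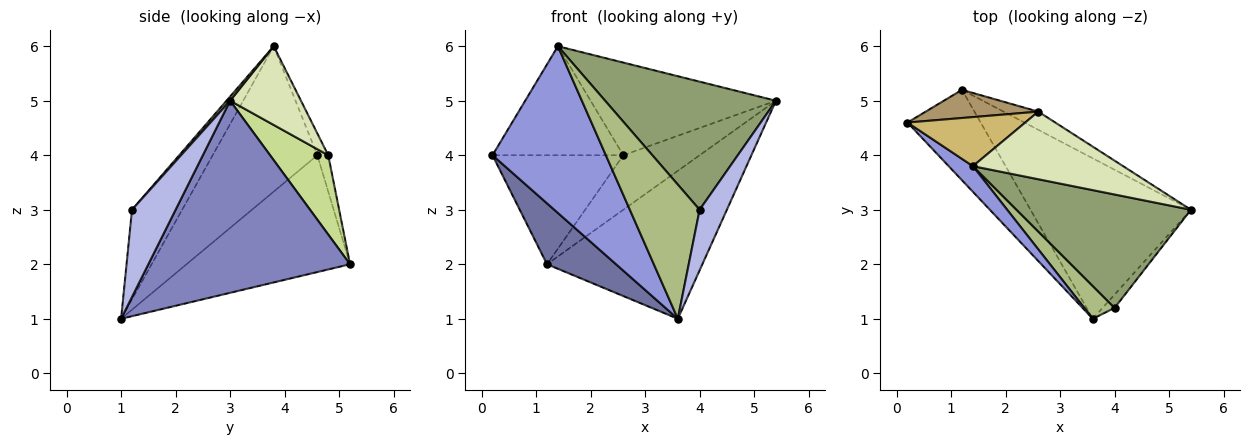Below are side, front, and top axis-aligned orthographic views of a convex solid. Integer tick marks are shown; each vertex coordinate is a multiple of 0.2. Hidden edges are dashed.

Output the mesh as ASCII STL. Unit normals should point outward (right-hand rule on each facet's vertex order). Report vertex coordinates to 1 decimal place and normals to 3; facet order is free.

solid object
 facet normal -0.798 -0.337 -0.500
  outer loop
   vertex 1.2 5.2 2.0
   vertex 3.6 1.0 1.0
   vertex 0.2 4.6 4.0
  endloop
 endfacet
 facet normal 0.661 0.509 -0.552
  outer loop
   vertex 1.2 5.2 2.0
   vertex 5.4 3.0 5.0
   vertex 3.6 1.0 1.0
  endloop
 endfacet
 facet normal -0.674 -0.730 0.112
  outer loop
   vertex 1.4 3.8 6.0
   vertex 0.2 4.6 4.0
   vertex 3.6 1.0 1.0
  endloop
 endfacet
 facet normal 0.842 -0.526 -0.116
  outer loop
   vertex 4.0 1.2 3.0
   vertex 3.6 1.0 1.0
   vertex 5.4 3.0 5.0
  endloop
 endfacet
 facet normal 0.016 -0.749 0.663
  outer loop
   vertex 4.0 1.2 3.0
   vertex 5.4 3.0 5.0
   vertex 1.4 3.8 6.0
  endloop
 endfacet
 facet normal -0.573 -0.797 0.194
  outer loop
   vertex 4.0 1.2 3.0
   vertex 1.4 3.8 6.0
   vertex 3.6 1.0 1.0
  endloop
 endfacet
 facet normal 0.586 0.769 -0.256
  outer loop
   vertex 2.6 4.8 4.0
   vertex 5.4 3.0 5.0
   vertex 1.2 5.2 2.0
  endloop
 endfacet
 facet normal 0.295 0.772 0.563
  outer loop
   vertex 2.6 4.8 4.0
   vertex 1.4 3.8 6.0
   vertex 5.4 3.0 5.0
  endloop
 endfacet
 facet normal -0.080 0.965 0.249
  outer loop
   vertex 2.6 4.8 4.0
   vertex 1.2 5.2 2.0
   vertex 0.2 4.6 4.0
  endloop
 endfacet
 facet normal -0.076 0.909 0.409
  outer loop
   vertex 2.6 4.8 4.0
   vertex 0.2 4.6 4.0
   vertex 1.4 3.8 6.0
  endloop
 endfacet
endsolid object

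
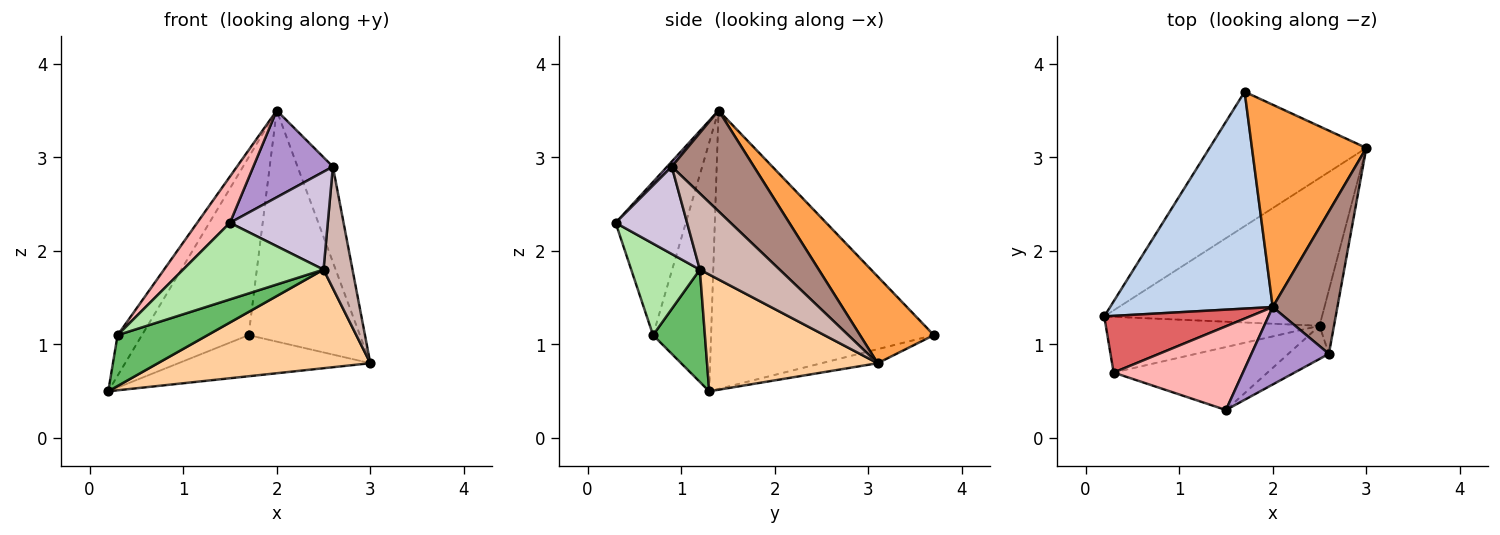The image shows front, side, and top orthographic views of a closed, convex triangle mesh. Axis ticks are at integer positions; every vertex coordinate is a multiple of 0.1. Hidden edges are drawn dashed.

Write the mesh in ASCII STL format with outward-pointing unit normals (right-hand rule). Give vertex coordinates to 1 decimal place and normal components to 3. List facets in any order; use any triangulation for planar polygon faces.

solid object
 facet normal -0.085 0.292 -0.953
  outer loop
   vertex 1.7 3.7 1.1
   vertex 3.0 3.1 0.8
   vertex 0.2 1.3 0.5
  endloop
 endfacet
 facet normal -0.798 0.382 0.466
  outer loop
   vertex 1.7 3.7 1.1
   vertex 0.2 1.3 0.5
   vertex 2.0 1.4 3.5
  endloop
 endfacet
 facet normal 0.447 0.673 0.589
  outer loop
   vertex 1.7 3.7 1.1
   vertex 2.0 1.4 3.5
   vertex 3.0 3.1 0.8
  endloop
 endfacet
 facet normal 0.407 -0.507 -0.760
  outer loop
   vertex 2.5 1.2 1.8
   vertex 0.2 1.3 0.5
   vertex 3.0 3.1 0.8
  endloop
 endfacet
 facet normal 0.362 -0.628 -0.689
  outer loop
   vertex 0.3 0.7 1.1
   vertex 0.2 1.3 0.5
   vertex 2.5 1.2 1.8
  endloop
 endfacet
 facet normal 0.353 -0.723 -0.594
  outer loop
   vertex 0.3 0.7 1.1
   vertex 2.5 1.2 1.8
   vertex 1.5 0.3 2.3
  endloop
 endfacet
 facet normal -0.811 0.340 0.475
  outer loop
   vertex 0.3 0.7 1.1
   vertex 2.0 1.4 3.5
   vertex 0.2 1.3 0.5
  endloop
 endfacet
 facet normal -0.720 -0.336 0.608
  outer loop
   vertex 0.3 0.7 1.1
   vertex 1.5 0.3 2.3
   vertex 2.0 1.4 3.5
  endloop
 endfacet
 facet normal 0.044 -0.745 0.665
  outer loop
   vertex 2.6 0.9 2.9
   vertex 2.0 1.4 3.5
   vertex 1.5 0.3 2.3
  endloop
 endfacet
 facet normal 0.569 -0.779 -0.264
  outer loop
   vertex 2.6 0.9 2.9
   vertex 1.5 0.3 2.3
   vertex 2.5 1.2 1.8
  endloop
 endfacet
 facet normal 0.791 0.341 0.508
  outer loop
   vertex 2.6 0.9 2.9
   vertex 3.0 3.1 0.8
   vertex 2.0 1.4 3.5
  endloop
 endfacet
 facet normal 0.925 -0.336 -0.176
  outer loop
   vertex 2.6 0.9 2.9
   vertex 2.5 1.2 1.8
   vertex 3.0 3.1 0.8
  endloop
 endfacet
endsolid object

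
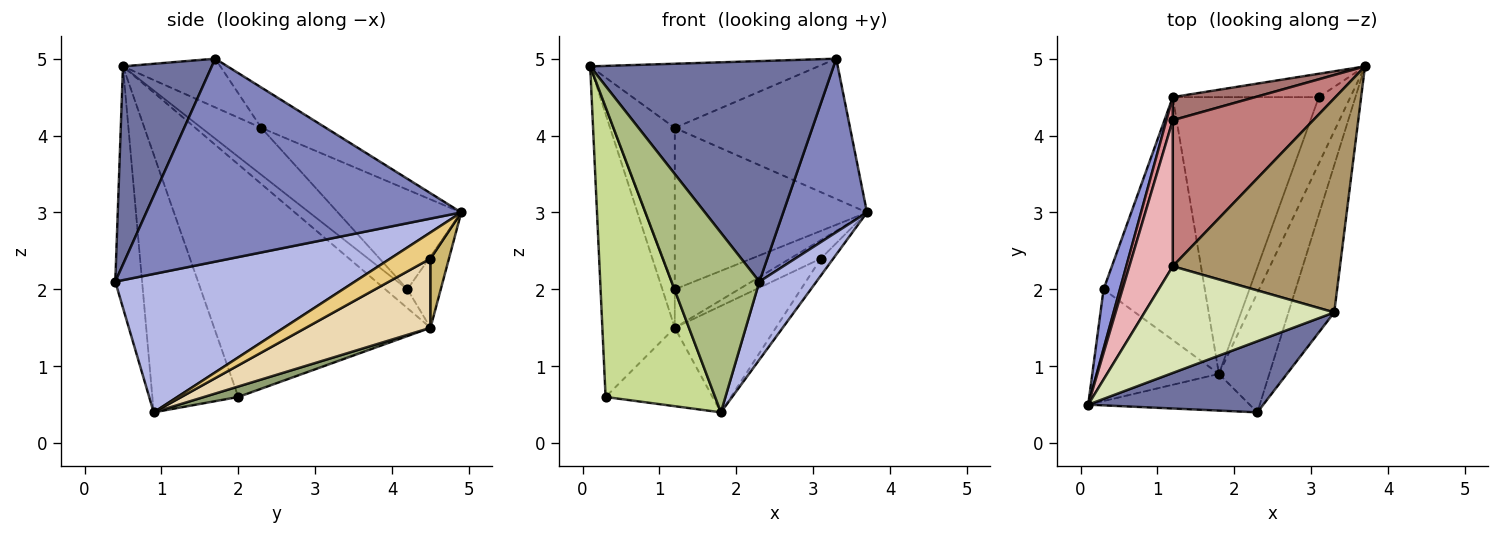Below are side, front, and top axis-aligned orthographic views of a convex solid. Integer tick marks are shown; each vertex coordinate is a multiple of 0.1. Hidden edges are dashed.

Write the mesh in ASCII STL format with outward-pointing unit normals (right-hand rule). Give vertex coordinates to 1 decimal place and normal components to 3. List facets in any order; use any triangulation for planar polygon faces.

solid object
 facet normal 0.328 -0.899 0.290
  outer loop
   vertex 3.3 1.7 5.0
   vertex 0.1 0.5 4.9
   vertex 2.3 0.4 2.1
  endloop
 endfacet
 facet normal 0.944 -0.251 -0.213
  outer loop
   vertex 3.3 1.7 5.0
   vertex 2.3 0.4 2.1
   vertex 3.7 4.9 3.0
  endloop
 endfacet
 facet normal -0.946 0.317 0.066
  outer loop
   vertex 1.2 4.5 1.5
   vertex 0.3 2.0 0.6
   vertex 0.1 0.5 4.9
  endloop
 endfacet
 facet normal 0.917 -0.218 -0.334
  outer loop
   vertex 1.8 0.9 0.4
   vertex 3.7 4.9 3.0
   vertex 2.3 0.4 2.1
  endloop
 endfacet
 facet normal 0.098 0.306 -0.947
  outer loop
   vertex 1.8 0.9 0.4
   vertex 0.3 2.0 0.6
   vertex 1.2 4.5 1.5
  endloop
 endfacet
 facet normal -0.287 -0.939 -0.192
  outer loop
   vertex 1.8 0.9 0.4
   vertex 2.3 0.4 2.1
   vertex 0.1 0.5 4.9
  endloop
 endfacet
 facet normal -0.591 -0.753 -0.290
  outer loop
   vertex 1.8 0.9 0.4
   vertex 0.1 0.5 4.9
   vertex 0.3 2.0 0.6
  endloop
 endfacet
 facet normal -0.215 0.503 0.837
  outer loop
   vertex 1.2 2.3 4.1
   vertex 0.1 0.5 4.9
   vertex 3.3 1.7 5.0
  endloop
 endfacet
 facet normal -0.198 0.537 0.820
  outer loop
   vertex 1.2 2.3 4.1
   vertex 3.3 1.7 5.0
   vertex 3.7 4.9 3.0
  endloop
 endfacet
 facet normal 0.348 0.581 -0.736
  outer loop
   vertex 3.1 4.5 2.4
   vertex 1.2 4.5 1.5
   vertex 3.7 4.9 3.0
  endloop
 endfacet
 facet normal 0.626 0.193 -0.755
  outer loop
   vertex 3.1 4.5 2.4
   vertex 3.7 4.9 3.0
   vertex 1.8 0.9 0.4
  endloop
 endfacet
 facet normal 0.404 0.328 -0.854
  outer loop
   vertex 3.1 4.5 2.4
   vertex 1.8 0.9 0.4
   vertex 1.2 4.5 1.5
  endloop
 endfacet
 facet normal -0.407 0.783 0.470
  outer loop
   vertex 1.2 4.2 2.0
   vertex 3.7 4.9 3.0
   vertex 1.2 4.5 1.5
  endloop
 endfacet
 facet normal -0.430 0.670 0.606
  outer loop
   vertex 1.2 4.2 2.0
   vertex 1.2 2.3 4.1
   vertex 3.7 4.9 3.0
  endloop
 endfacet
 facet normal -0.837 0.470 0.282
  outer loop
   vertex 1.2 4.2 2.0
   vertex 1.2 4.5 1.5
   vertex 0.1 0.5 4.9
  endloop
 endfacet
 facet normal -0.587 0.600 0.543
  outer loop
   vertex 1.2 4.2 2.0
   vertex 0.1 0.5 4.9
   vertex 1.2 2.3 4.1
  endloop
 endfacet
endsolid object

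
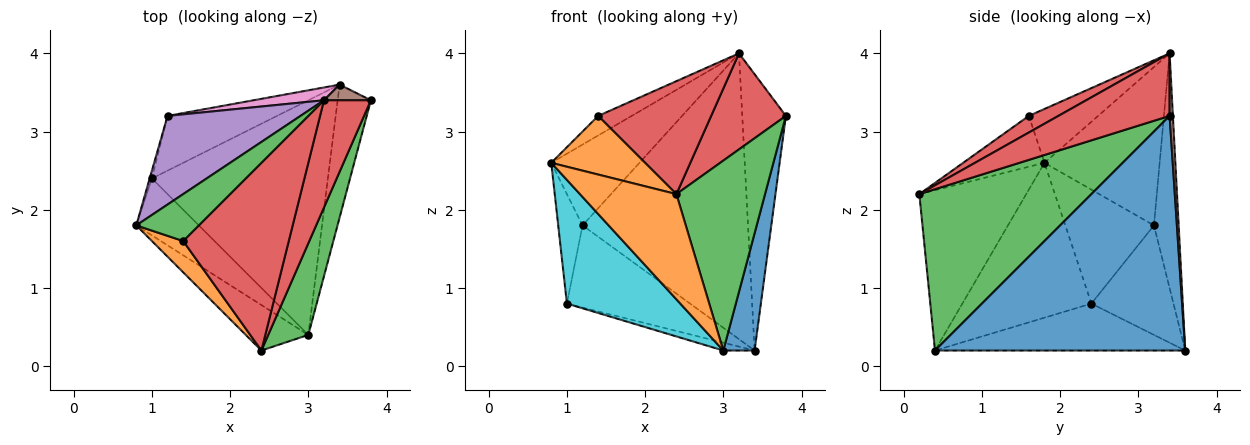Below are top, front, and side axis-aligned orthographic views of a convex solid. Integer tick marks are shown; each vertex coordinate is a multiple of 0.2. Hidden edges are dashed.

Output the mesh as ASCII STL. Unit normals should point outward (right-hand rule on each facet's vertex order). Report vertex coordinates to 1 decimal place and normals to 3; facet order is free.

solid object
 facet normal 0.983 -0.123 -0.139
  outer loop
   vertex 3.4 3.6 0.2
   vertex 3.8 3.4 3.2
   vertex 3.0 0.4 0.2
  endloop
 endfacet
 facet normal -0.713 -0.644 -0.278
  outer loop
   vertex 2.4 0.2 2.2
   vertex 0.8 1.8 2.6
   vertex 3.0 0.4 0.2
  endloop
 endfacet
 facet normal 0.868 -0.447 0.216
  outer loop
   vertex 2.4 0.2 2.2
   vertex 3.0 0.4 0.2
   vertex 3.8 3.4 3.2
  endloop
 endfacet
 facet normal 0.705 -0.473 0.528
  outer loop
   vertex 3.2 3.4 4.0
   vertex 2.4 0.2 2.2
   vertex 3.8 3.4 3.2
  endloop
 endfacet
 facet normal -0.661 0.506 0.555
  outer loop
   vertex 3.2 3.4 4.0
   vertex 1.2 3.2 1.8
   vertex 0.8 1.8 2.6
  endloop
 endfacet
 facet normal 0.075 0.996 0.056
  outer loop
   vertex 3.2 3.4 4.0
   vertex 3.8 3.4 3.2
   vertex 3.4 3.6 0.2
  endloop
 endfacet
 facet normal -0.147 0.988 0.044
  outer loop
   vertex 3.2 3.4 4.0
   vertex 3.4 3.6 0.2
   vertex 1.2 3.2 1.8
  endloop
 endfacet
 facet normal -0.258 0.032 -0.966
  outer loop
   vertex 1.0 2.4 0.8
   vertex 3.4 3.6 0.2
   vertex 3.0 0.4 0.2
  endloop
 endfacet
 facet normal -0.485 0.728 -0.485
  outer loop
   vertex 1.0 2.4 0.8
   vertex 1.2 3.2 1.8
   vertex 3.4 3.6 0.2
  endloop
 endfacet
 facet normal -0.719 -0.632 -0.290
  outer loop
   vertex 1.0 2.4 0.8
   vertex 3.0 0.4 0.2
   vertex 0.8 1.8 2.6
  endloop
 endfacet
 facet normal -0.964 0.265 -0.019
  outer loop
   vertex 1.0 2.4 0.8
   vertex 0.8 1.8 2.6
   vertex 1.2 3.2 1.8
  endloop
 endfacet
 facet normal -0.607 -0.701 0.374
  outer loop
   vertex 1.4 1.6 3.2
   vertex 0.8 1.8 2.6
   vertex 2.4 0.2 2.2
  endloop
 endfacet
 facet normal -0.622 0.301 0.723
  outer loop
   vertex 1.4 1.6 3.2
   vertex 3.2 3.4 4.0
   vertex 0.8 1.8 2.6
  endloop
 endfacet
 facet normal 0.134 -0.511 0.849
  outer loop
   vertex 1.4 1.6 3.2
   vertex 2.4 0.2 2.2
   vertex 3.2 3.4 4.0
  endloop
 endfacet
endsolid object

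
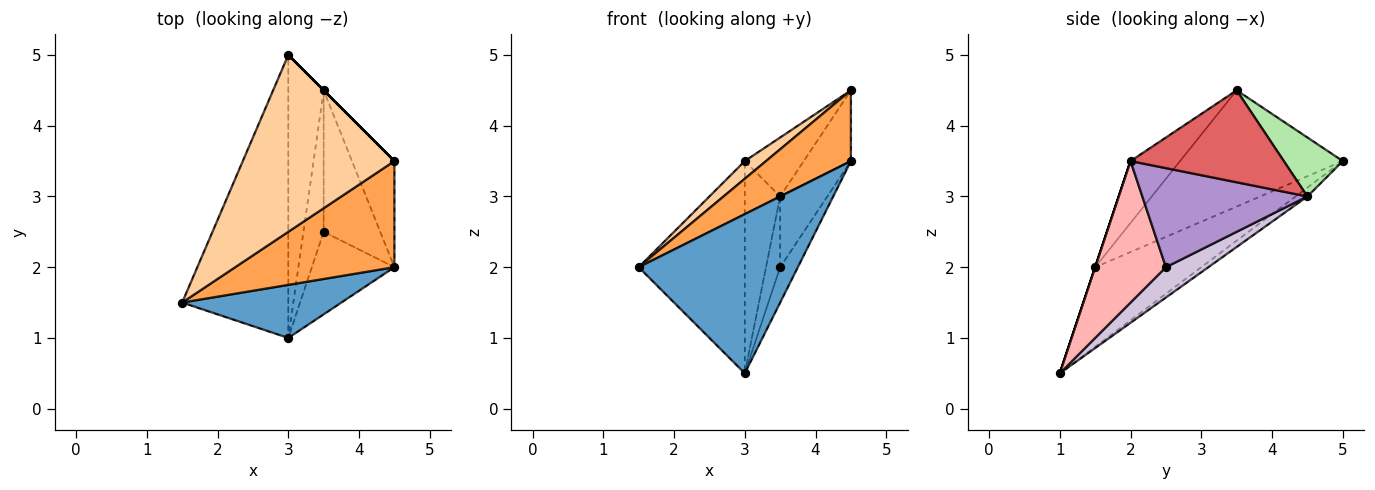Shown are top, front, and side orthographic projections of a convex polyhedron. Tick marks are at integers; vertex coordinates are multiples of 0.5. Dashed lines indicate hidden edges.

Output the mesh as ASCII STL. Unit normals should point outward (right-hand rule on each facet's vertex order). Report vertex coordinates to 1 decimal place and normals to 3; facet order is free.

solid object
 facet normal 0.000 -0.949 0.316
  outer loop
   vertex 3.0 1.0 0.5
   vertex 4.5 2.0 3.5
   vertex 1.5 1.5 2.0
  endloop
 endfacet
 facet normal -0.514 0.514 -0.686
  outer loop
   vertex 3.0 1.0 0.5
   vertex 1.5 1.5 2.0
   vertex 3.0 5.0 3.5
  endloop
 endfacet
 facet normal -0.308 -0.528 0.792
  outer loop
   vertex 4.5 3.5 4.5
   vertex 1.5 1.5 2.0
   vertex 4.5 2.0 3.5
  endloop
 endfacet
 facet normal -0.607 -0.079 0.791
  outer loop
   vertex 4.5 3.5 4.5
   vertex 3.0 5.0 3.5
   vertex 1.5 1.5 2.0
  endloop
 endfacet
 facet normal -0.196 0.588 -0.784
  outer loop
   vertex 3.5 4.5 3.0
   vertex 3.0 1.0 0.5
   vertex 3.0 5.0 3.5
  endloop
 endfacet
 facet normal 0.707 0.707 0.000
  outer loop
   vertex 3.5 4.5 3.0
   vertex 3.0 5.0 3.5
   vertex 4.5 3.5 4.5
  endloop
 endfacet
 facet normal 0.874 0.269 -0.404
  outer loop
   vertex 3.5 4.5 3.0
   vertex 4.5 3.5 4.5
   vertex 4.5 2.0 3.5
  endloop
 endfacet
 facet normal 0.844 0.211 -0.493
  outer loop
   vertex 3.5 2.5 2.0
   vertex 4.5 2.0 3.5
   vertex 3.0 1.0 0.5
  endloop
 endfacet
 facet normal 0.843 0.241 -0.482
  outer loop
   vertex 3.5 2.5 2.0
   vertex 3.5 4.5 3.0
   vertex 4.5 2.0 3.5
  endloop
 endfacet
 facet normal 0.802 0.267 -0.535
  outer loop
   vertex 3.5 2.5 2.0
   vertex 3.0 1.0 0.5
   vertex 3.5 4.5 3.0
  endloop
 endfacet
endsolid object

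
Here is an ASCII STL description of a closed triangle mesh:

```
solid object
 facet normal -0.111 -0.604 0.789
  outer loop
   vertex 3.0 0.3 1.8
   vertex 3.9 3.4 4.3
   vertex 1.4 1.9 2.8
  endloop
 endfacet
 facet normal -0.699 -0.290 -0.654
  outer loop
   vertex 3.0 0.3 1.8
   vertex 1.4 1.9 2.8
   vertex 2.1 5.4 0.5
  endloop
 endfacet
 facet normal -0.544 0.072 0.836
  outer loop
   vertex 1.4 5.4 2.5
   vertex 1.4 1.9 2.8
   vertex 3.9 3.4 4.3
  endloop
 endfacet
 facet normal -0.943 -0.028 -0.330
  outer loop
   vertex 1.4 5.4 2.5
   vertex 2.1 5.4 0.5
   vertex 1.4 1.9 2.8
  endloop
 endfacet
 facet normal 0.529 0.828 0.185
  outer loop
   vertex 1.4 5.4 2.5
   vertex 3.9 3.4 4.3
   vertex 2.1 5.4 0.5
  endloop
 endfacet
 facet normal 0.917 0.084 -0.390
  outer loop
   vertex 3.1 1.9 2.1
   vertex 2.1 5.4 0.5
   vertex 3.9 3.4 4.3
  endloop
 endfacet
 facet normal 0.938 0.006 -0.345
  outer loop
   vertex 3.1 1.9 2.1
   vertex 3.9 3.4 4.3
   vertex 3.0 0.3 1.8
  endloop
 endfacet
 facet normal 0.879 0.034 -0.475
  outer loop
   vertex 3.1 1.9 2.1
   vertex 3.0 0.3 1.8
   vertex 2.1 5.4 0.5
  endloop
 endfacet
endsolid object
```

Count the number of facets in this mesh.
8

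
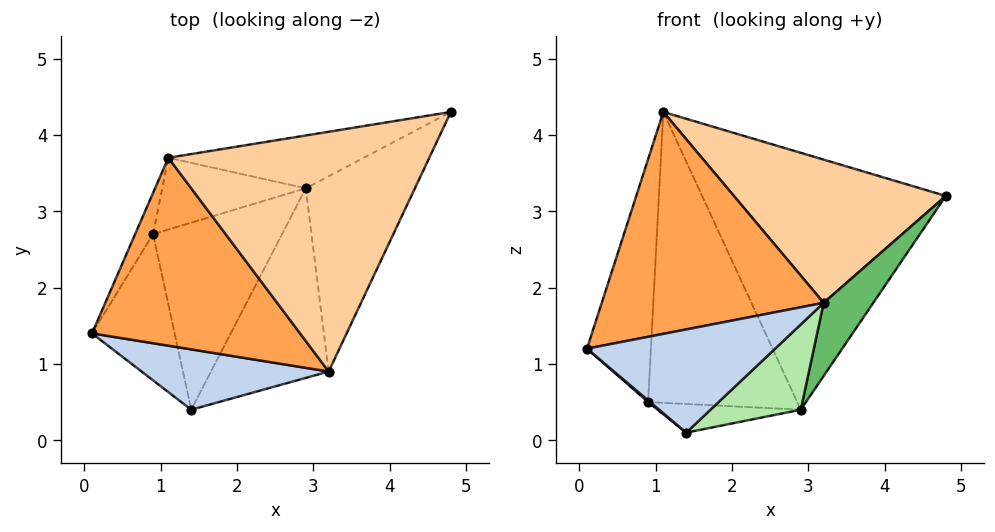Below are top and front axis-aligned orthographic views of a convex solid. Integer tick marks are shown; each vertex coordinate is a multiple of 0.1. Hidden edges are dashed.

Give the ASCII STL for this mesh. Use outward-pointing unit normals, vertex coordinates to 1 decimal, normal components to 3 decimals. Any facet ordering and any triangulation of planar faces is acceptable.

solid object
 facet normal -0.214 0.957 -0.197
  outer loop
   vertex 2.9 3.3 0.4
   vertex 1.1 3.7 4.3
   vertex 4.8 4.3 3.2
  endloop
 endfacet
 facet normal -0.231 -0.840 0.491
  outer loop
   vertex 3.2 0.9 1.8
   vertex 0.1 1.4 1.2
   vertex 1.4 0.4 0.1
  endloop
 endfacet
 facet normal -0.241 -0.741 0.627
  outer loop
   vertex 3.2 0.9 1.8
   vertex 1.1 3.7 4.3
   vertex 0.1 1.4 1.2
  endloop
 endfacet
 facet normal 0.321 -0.486 0.813
  outer loop
   vertex 3.2 0.9 1.8
   vertex 4.8 4.3 3.2
   vertex 1.1 3.7 4.3
  endloop
 endfacet
 facet normal 0.843 -0.189 -0.504
  outer loop
   vertex 3.2 0.9 1.8
   vertex 2.9 3.3 0.4
   vertex 4.8 4.3 3.2
  endloop
 endfacet
 facet normal 0.698 -0.294 -0.653
  outer loop
   vertex 3.2 0.9 1.8
   vertex 1.4 0.4 0.1
   vertex 2.9 3.3 0.4
  endloop
 endfacet
 facet normal -0.868 0.489 -0.083
  outer loop
   vertex 0.9 2.7 0.5
   vertex 0.1 1.4 1.2
   vertex 1.1 3.7 4.3
  endloop
 endfacet
 facet normal -0.290 0.929 -0.229
  outer loop
   vertex 0.9 2.7 0.5
   vertex 1.1 3.7 4.3
   vertex 2.9 3.3 0.4
  endloop
 endfacet
 facet normal -0.650 -0.009 -0.760
  outer loop
   vertex 0.9 2.7 0.5
   vertex 1.4 0.4 0.1
   vertex 0.1 1.4 1.2
  endloop
 endfacet
 facet normal -0.094 0.151 -0.984
  outer loop
   vertex 0.9 2.7 0.5
   vertex 2.9 3.3 0.4
   vertex 1.4 0.4 0.1
  endloop
 endfacet
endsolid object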